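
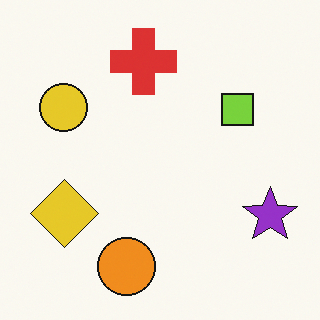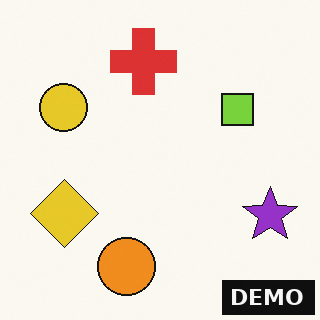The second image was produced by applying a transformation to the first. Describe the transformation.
This is the original image watermarked with the text "DEMO" in the lower-right corner.

A dark label reading "DEMO" appears in the lower-right corner.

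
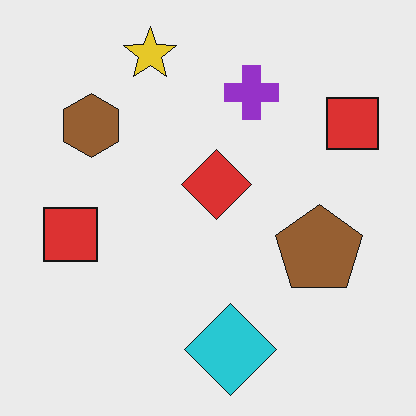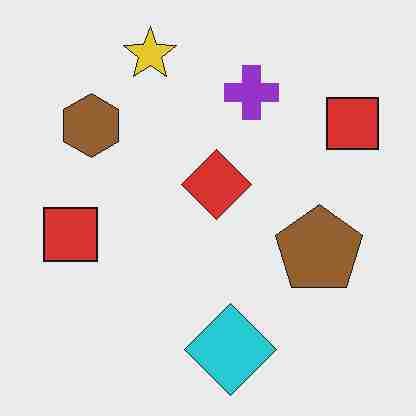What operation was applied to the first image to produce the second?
It was heavily JPEG-compressed with obvious blocking artifacts.

Blocky 8×8 compression artifacts appear around shape edges and the flat background shows ringing — characteristic JPEG degradation.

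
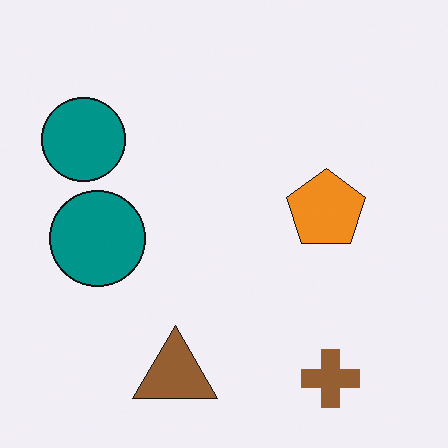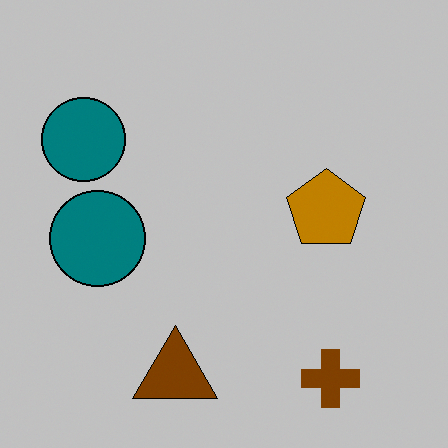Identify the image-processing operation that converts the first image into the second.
It was aggressively posterized.

Each flat color has snapped to a coarser quantized level — most visibly, the near-white background has dropped to a flat grey.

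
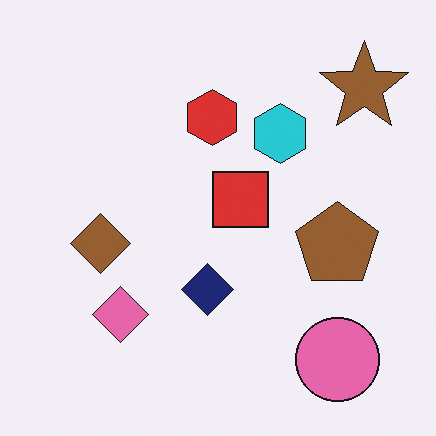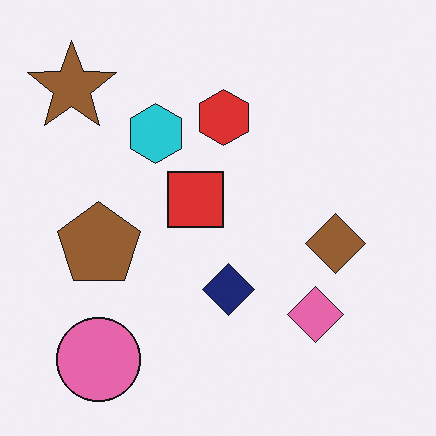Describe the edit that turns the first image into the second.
Flipped horizontally (left ↔ right).

The brown star is in the top-right of the first image and the top-left of the second — shapes on opposite sides of the vertical midline have swapped in a mirror flip.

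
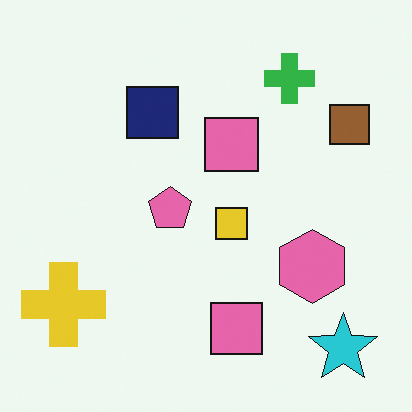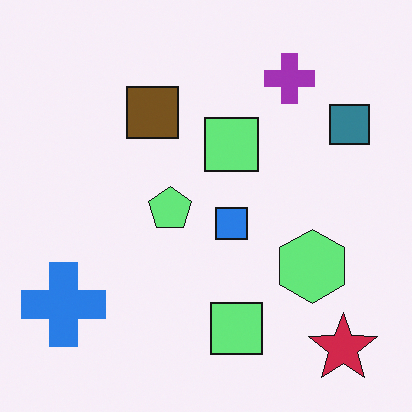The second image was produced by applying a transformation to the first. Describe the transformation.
This is the original image hue-shifted through roughly half the color wheel.

Every shape's color has rotated by the same amount around the hue wheel — a uniform hue shift.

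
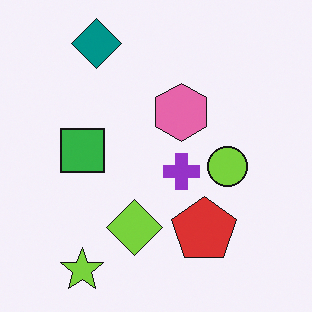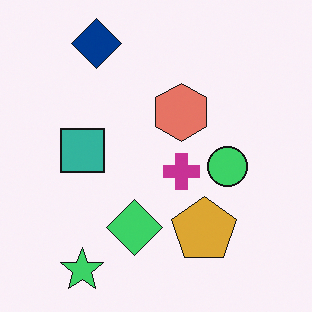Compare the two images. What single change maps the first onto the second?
The second image is the first hue-shifted by a small amount.

Every shape's color has rotated by the same amount around the hue wheel — a uniform hue shift.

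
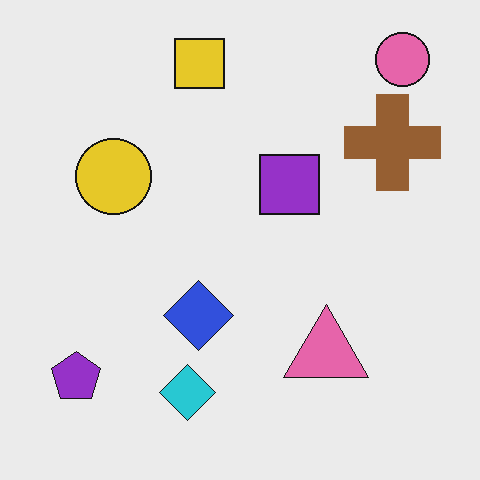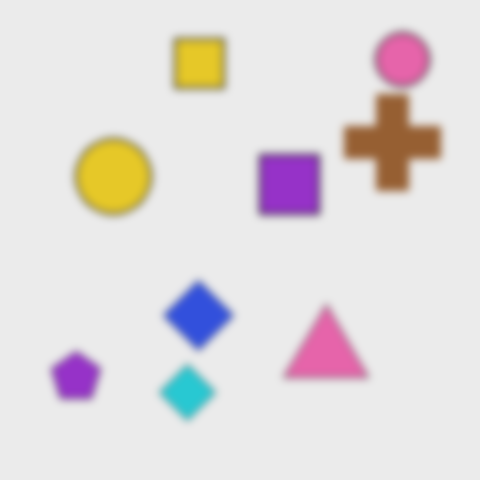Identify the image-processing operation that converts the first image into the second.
The second image is the first noticeably gaussian-blurred.

Shape edges and outlines are uniformly softened across the whole image.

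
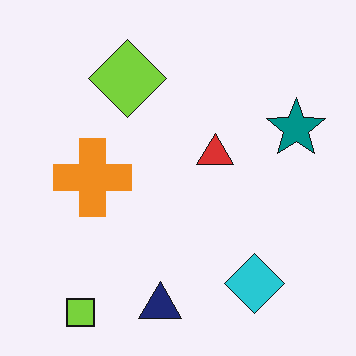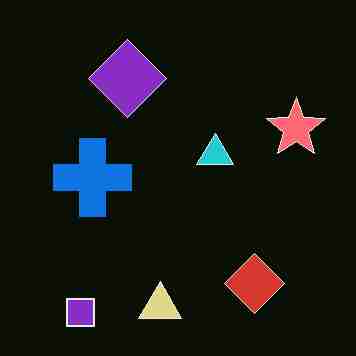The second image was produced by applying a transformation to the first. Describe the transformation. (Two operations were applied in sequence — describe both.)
The transformation is: degraded with heavy JPEG compression, then color-inverted (negative).

Blocky 8×8 compression artifacts appear around shape edges and the flat background shows ringing — characteristic JPEG degradation. The light background has become dark and every shape's color is its complement — a photographic negative.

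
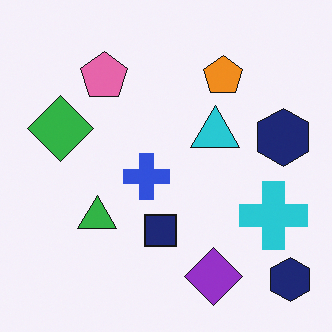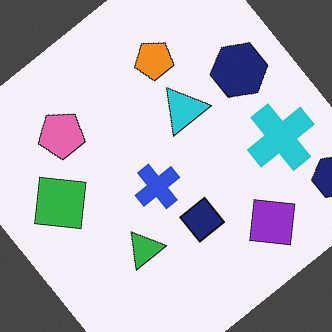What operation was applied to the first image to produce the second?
The second image is the first rotated counter-clockwise by a large amount — several tens of degrees.

Every shape is tilted by the same angle and the image corners show triangular fill wedges — a whole-image rotation by a non-right angle.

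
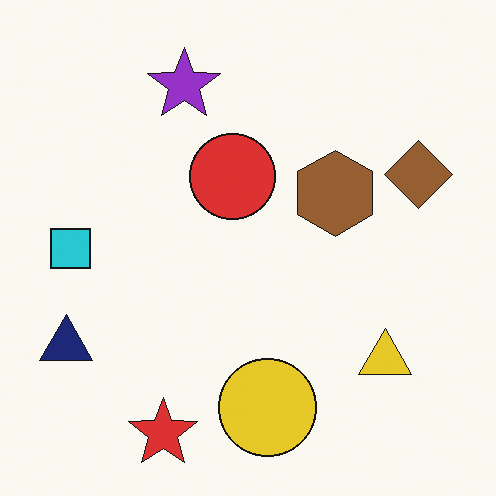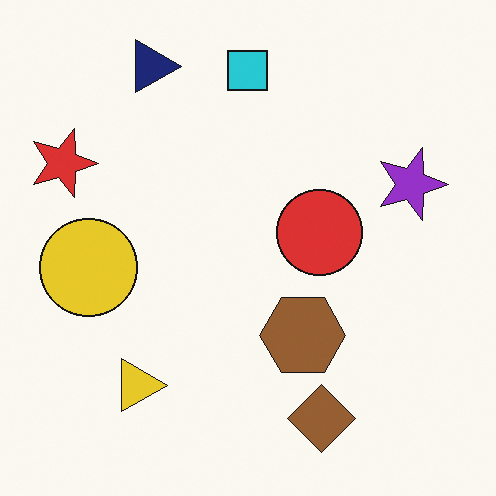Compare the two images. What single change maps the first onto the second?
It was rotated 90° clockwise.

The navy triangle sits in the bottom-left of the first image and the top-left of the second — consistent with a whole-image 90° clockwise rotation.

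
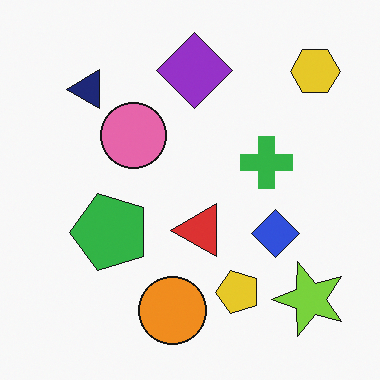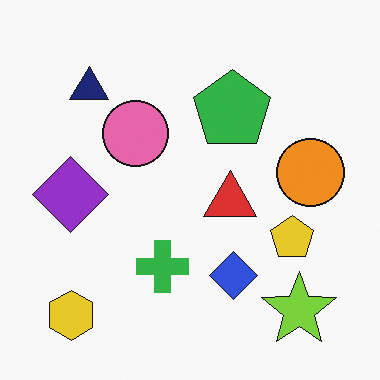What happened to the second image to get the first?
It was transposed (reflected across the top-left ↔ bottom-right diagonal).

Shapes have swapped their row and column positions — what was in the top-right is now in the bottom-left — a diagonal reflection.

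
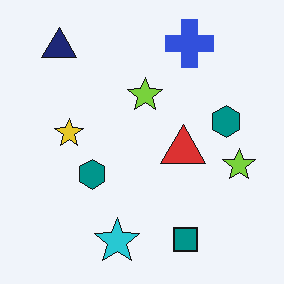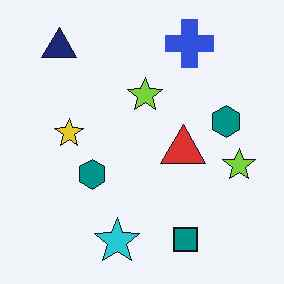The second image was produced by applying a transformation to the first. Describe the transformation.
The image was JPEG-compressed with visible artifacts.

Blocky 8×8 compression artifacts appear around shape edges and the flat background shows ringing — characteristic JPEG degradation.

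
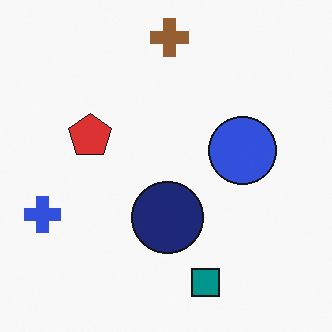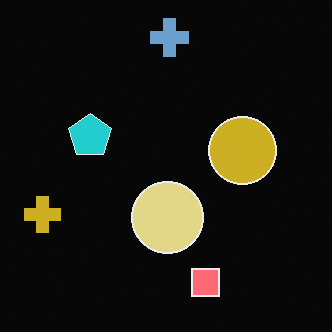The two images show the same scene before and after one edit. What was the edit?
The transformation is: color-inverted (negative).

The light background has become dark and every shape's color is its complement — a photographic negative.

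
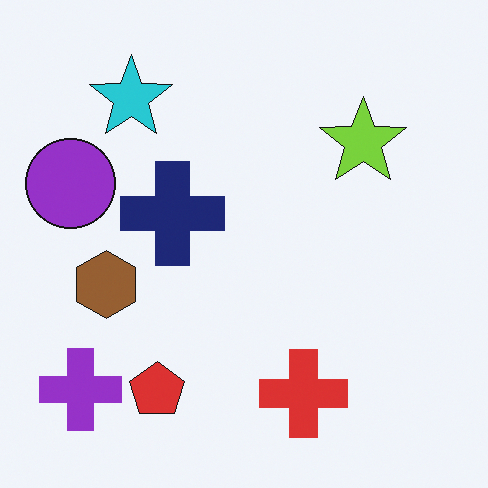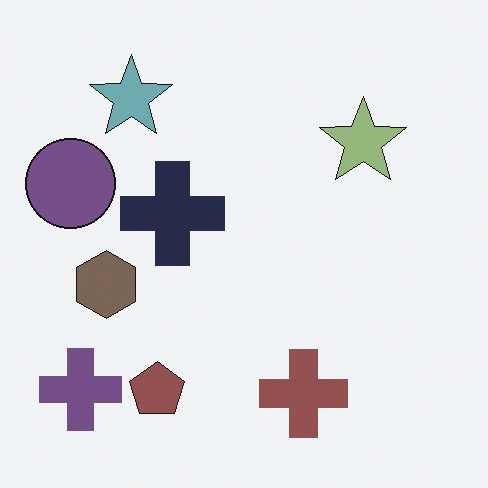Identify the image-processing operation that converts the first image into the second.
The image was made much more muted (saturation change).

All colors are more muted and greyish — a global saturation change.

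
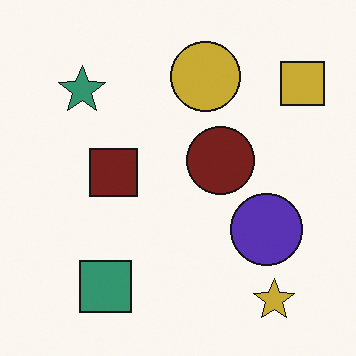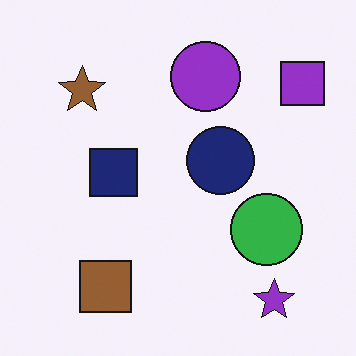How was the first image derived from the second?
The transformation is: hue-shifted by a moderate amount.

Every shape's color has rotated by the same amount around the hue wheel — a uniform hue shift.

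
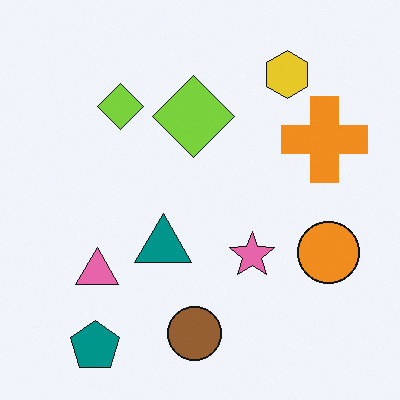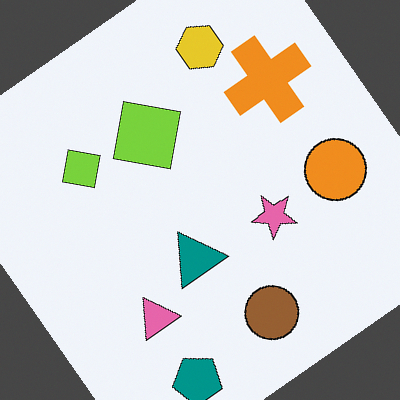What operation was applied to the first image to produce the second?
This is the original image rotated counter-clockwise by a large amount — several tens of degrees.

Every shape is tilted by the same angle and the image corners show triangular fill wedges — a whole-image rotation by a non-right angle.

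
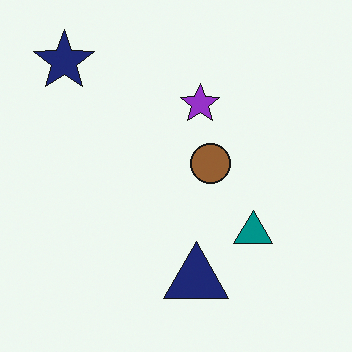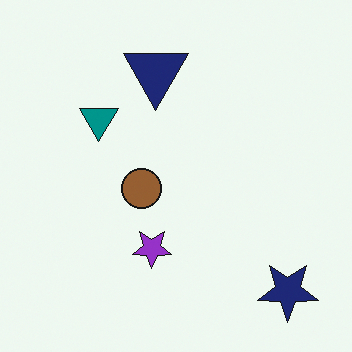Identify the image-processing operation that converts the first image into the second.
This is the original image rotated 180°.

The navy star sits in the top-left of the first image and the bottom-right of the second — consistent with a whole-image 180° rotation.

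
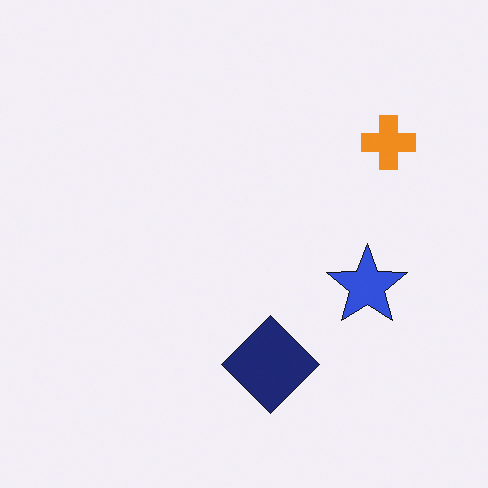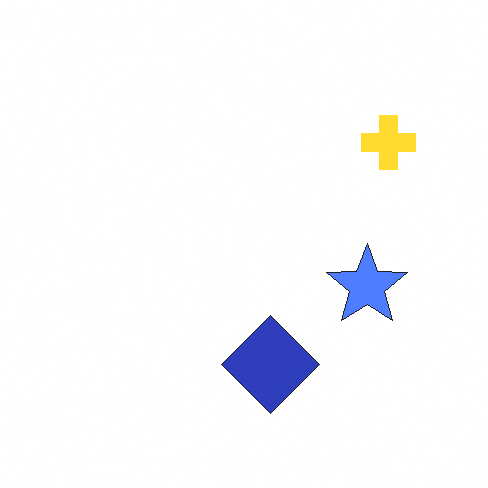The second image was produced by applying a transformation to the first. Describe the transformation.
The transformation is: substantially brightened.

Every pixel — background and shapes alike — is uniformly brightened.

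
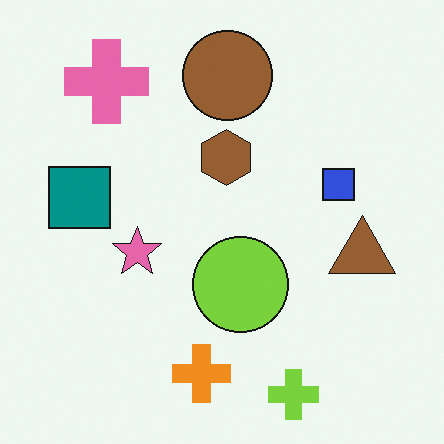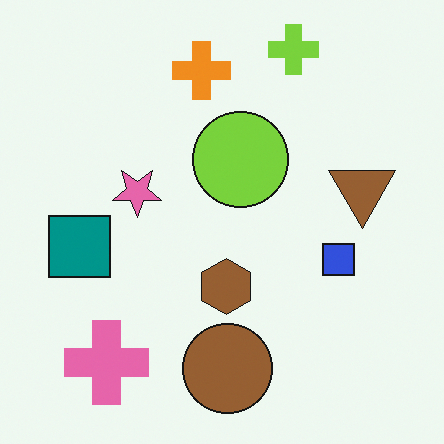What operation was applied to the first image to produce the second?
This is the original image flipped vertically (top ↔ bottom).

The lime cross is in the bottom of the first image and the top of the second — shapes on opposite sides of the horizontal midline have swapped in a mirror flip.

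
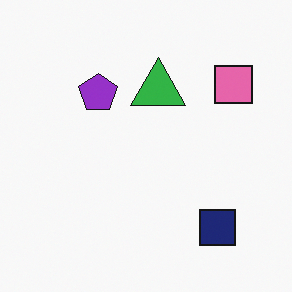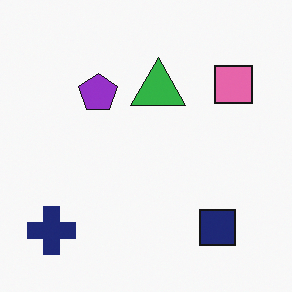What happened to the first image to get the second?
It was overlaid with an additional navy cross.

A navy cross appears in the second image that is absent from the first.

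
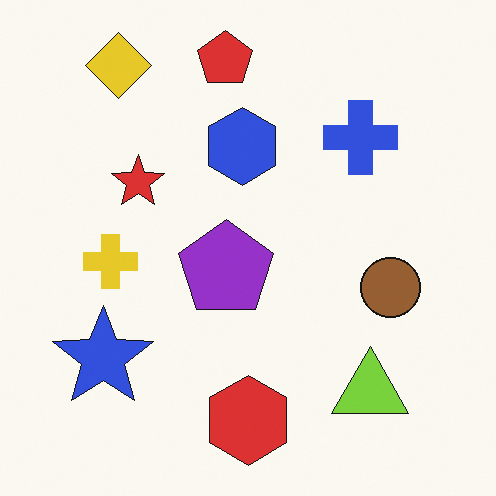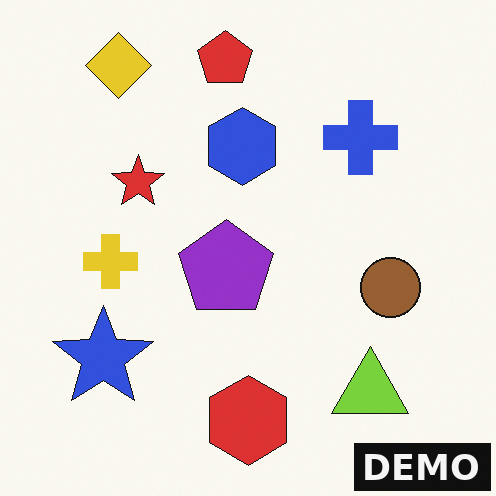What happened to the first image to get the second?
The transformation is: watermarked with the text "DEMO" in the lower-right corner.

A dark label reading "DEMO" appears in the lower-right corner.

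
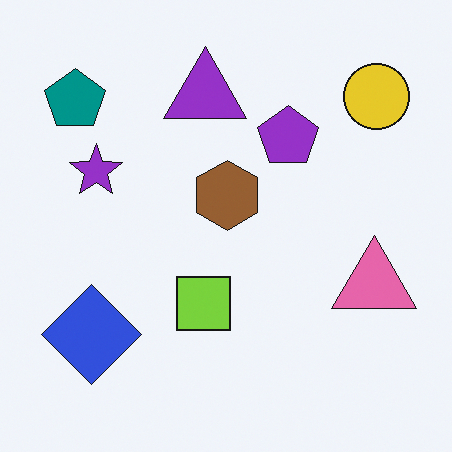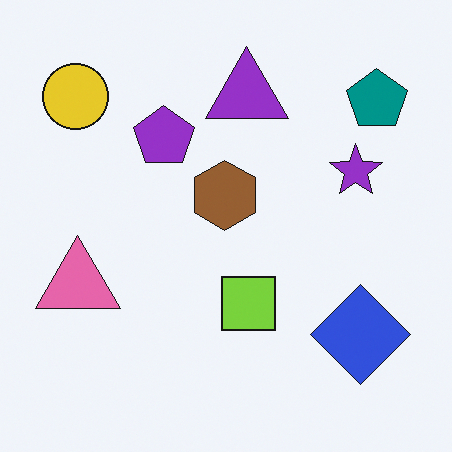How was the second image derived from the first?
The transformation is: flipped horizontally (left ↔ right).

The teal pentagon is in the top-left of the first image and the top-right of the second — shapes on opposite sides of the vertical midline have swapped in a mirror flip.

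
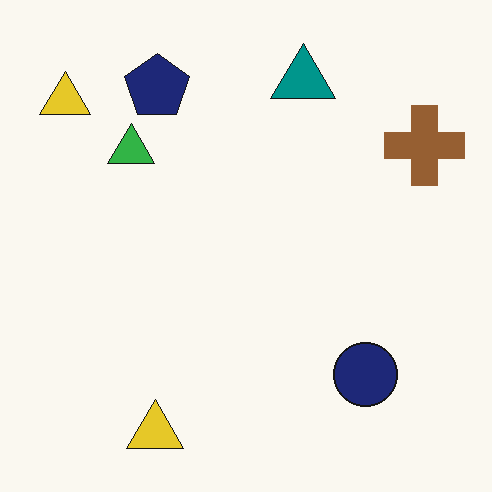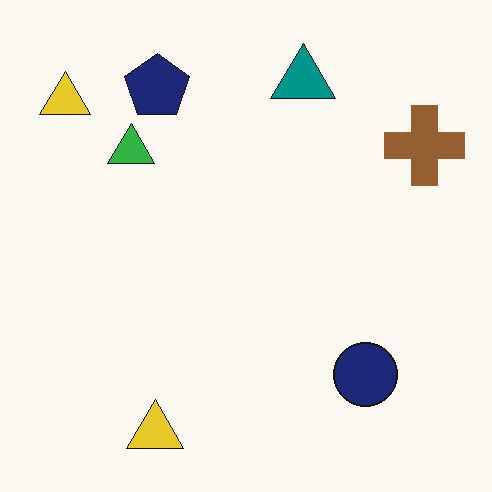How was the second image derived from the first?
The second image is the first given moderate JPEG compression.

Blocky 8×8 compression artifacts appear around shape edges and the flat background shows ringing — characteristic JPEG degradation.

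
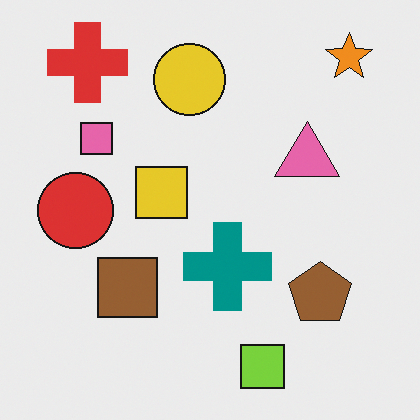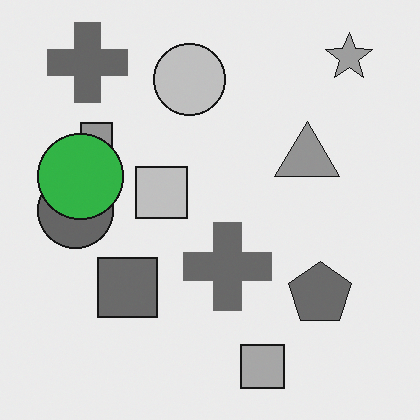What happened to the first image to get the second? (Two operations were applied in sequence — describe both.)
The second image is the first converted to grayscale, then overlaid with an additional green circle.

All color is removed — every shape is now a shade of grey. A green circle appears in the second image that is absent from the first.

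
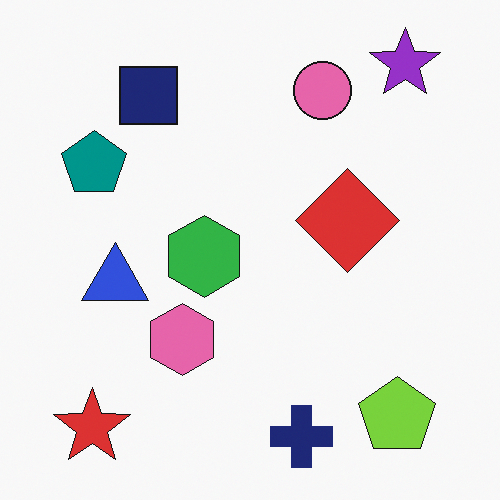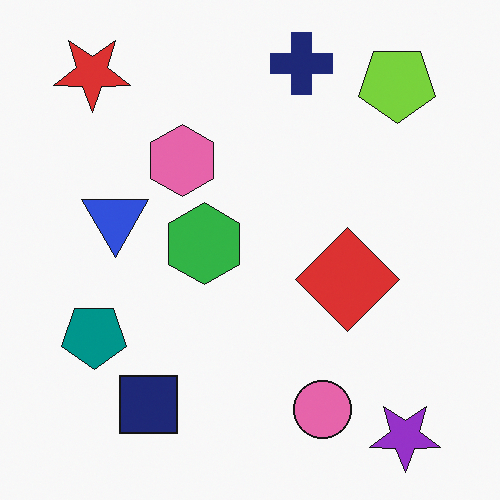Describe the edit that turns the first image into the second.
The second image is the first flipped vertically (top ↔ bottom).

The purple star is in the top-right of the first image and the bottom-right of the second — shapes on opposite sides of the horizontal midline have swapped in a mirror flip.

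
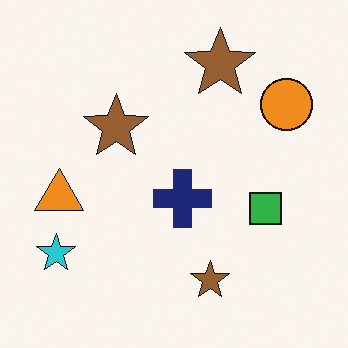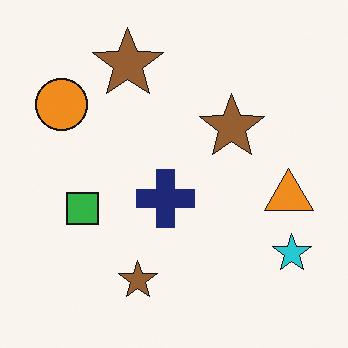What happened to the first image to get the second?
Flipped horizontally (left ↔ right).

The cyan star is in the bottom-left of the first image and the bottom-right of the second — shapes on opposite sides of the vertical midline have swapped in a mirror flip.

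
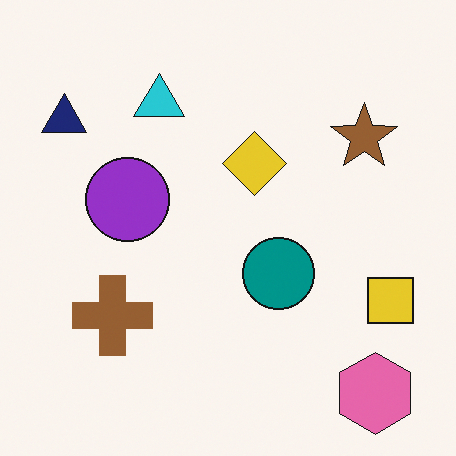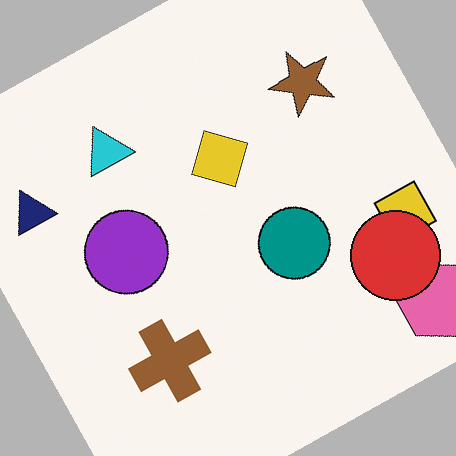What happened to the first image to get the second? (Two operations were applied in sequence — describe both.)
The transformation is: rotated counter-clockwise by a clearly visible amount, then overlaid with an additional red circle.

Every shape is tilted by the same angle and the image corners show triangular fill wedges — a whole-image rotation by a non-right angle. A red circle appears in the second image that is absent from the first.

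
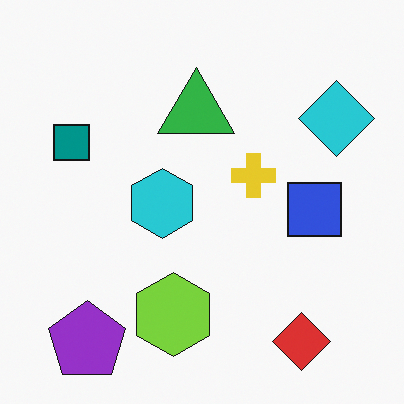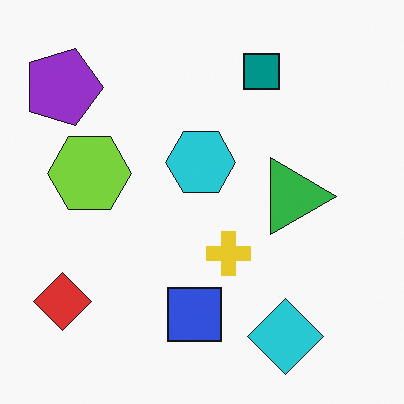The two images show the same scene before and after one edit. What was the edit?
The transformation is: rotated 90° clockwise.

The purple pentagon sits in the bottom-left of the first image and the top-left of the second — consistent with a whole-image 90° clockwise rotation.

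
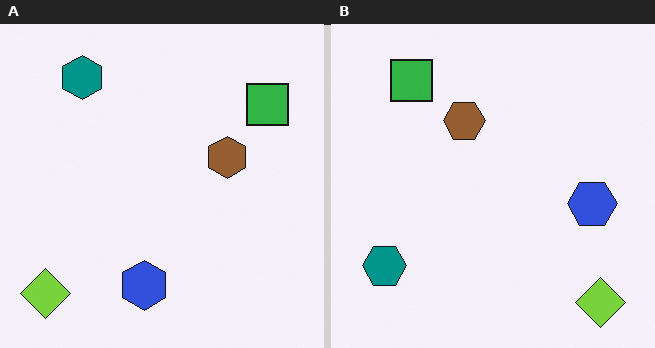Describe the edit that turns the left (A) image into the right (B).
This is the original image rotated 90° counter-clockwise.

The lime diamond sits in the bottom-left of the left (A) image and the bottom-right of the right (B) — consistent with a whole-image 90° counter-clockwise rotation.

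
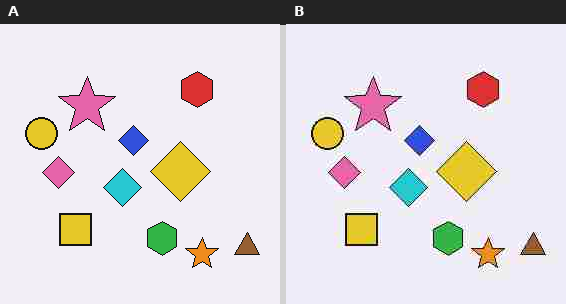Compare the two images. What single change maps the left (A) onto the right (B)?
It was heavily JPEG-compressed with obvious blocking artifacts.

Blocky 8×8 compression artifacts appear around shape edges and the flat background shows ringing — characteristic JPEG degradation.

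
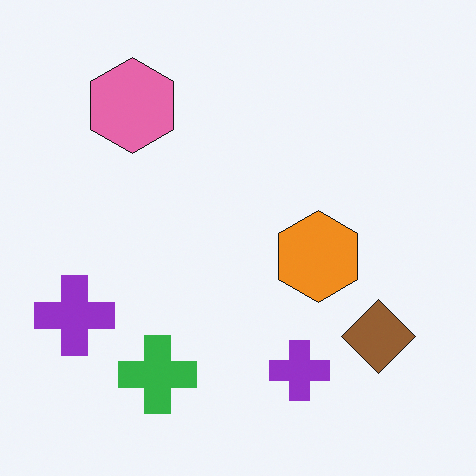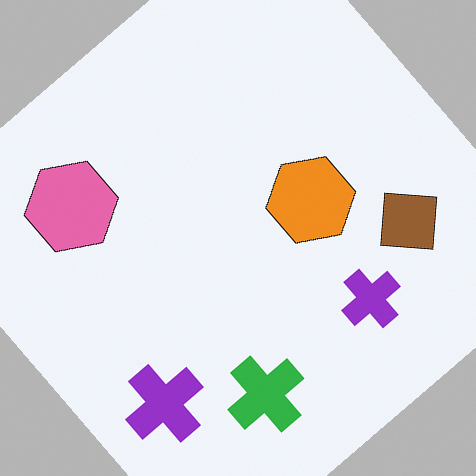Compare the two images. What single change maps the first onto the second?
Rotated counter-clockwise by a large amount — several tens of degrees.

Every shape is tilted by the same angle and the image corners show triangular fill wedges — a whole-image rotation by a non-right angle.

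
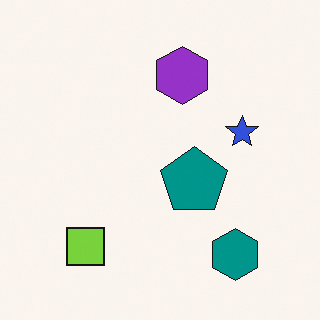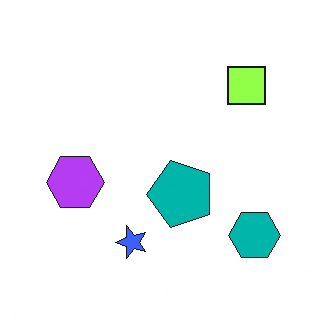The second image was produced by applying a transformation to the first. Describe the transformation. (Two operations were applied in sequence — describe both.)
This is the original image slightly brightened, then transposed (reflected across the top-left ↔ bottom-right diagonal).

Every pixel — background and shapes alike — is uniformly brightened. Shapes have swapped their row and column positions — what was in the top-right is now in the bottom-left — a diagonal reflection.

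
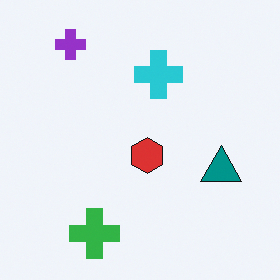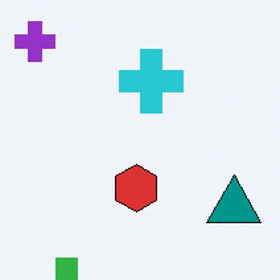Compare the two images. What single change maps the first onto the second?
This is the original image cropped to a modestly smaller region and rescaled.

The visible shapes are larger and the field of view is narrower; shapes near the original edges may be partly or wholly outside the frame — a crop-and-rescale.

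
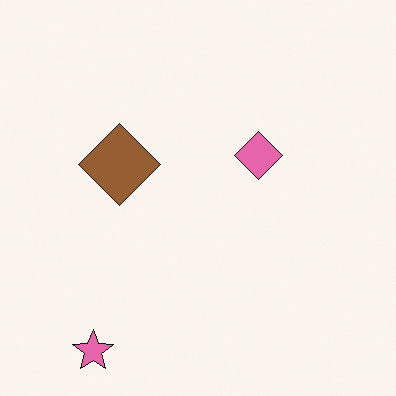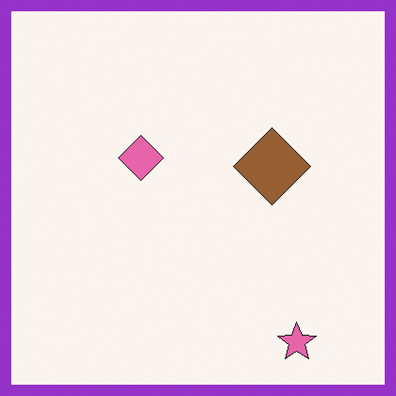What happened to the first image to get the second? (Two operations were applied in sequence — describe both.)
This is the original image flipped horizontally (left ↔ right), then framed with a purple border.

The pink star is in the bottom-left of the first image and the bottom-right of the second — shapes on opposite sides of the vertical midline have swapped in a mirror flip. A solid purple frame runs around the edge of the second image, with the content slightly shrunk inside it.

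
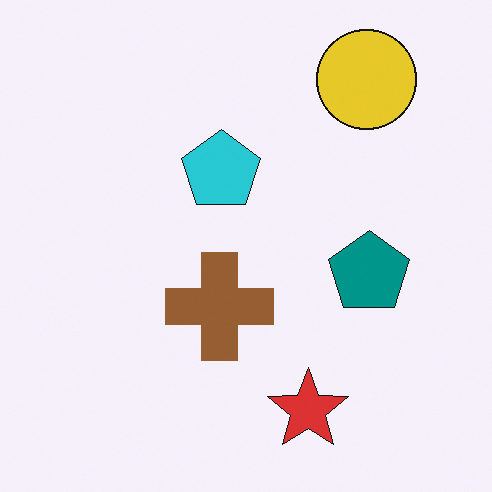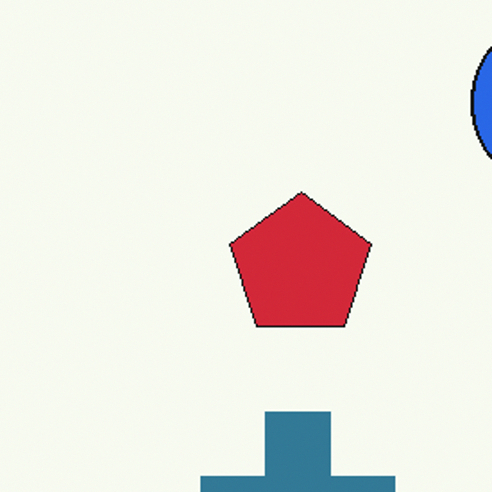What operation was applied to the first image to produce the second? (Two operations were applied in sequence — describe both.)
It was cropped to a noticeably smaller region and rescaled, then hue-shifted by a large amount.

The visible shapes are larger and the field of view is narrower; shapes near the original edges may be partly or wholly outside the frame — a crop-and-rescale. Every shape's color has rotated by the same amount around the hue wheel — a uniform hue shift.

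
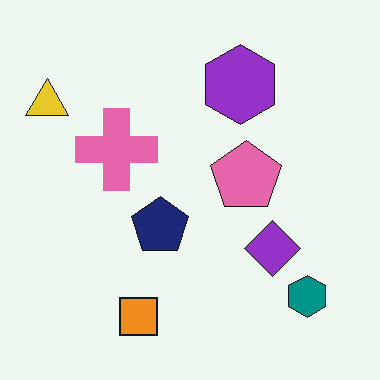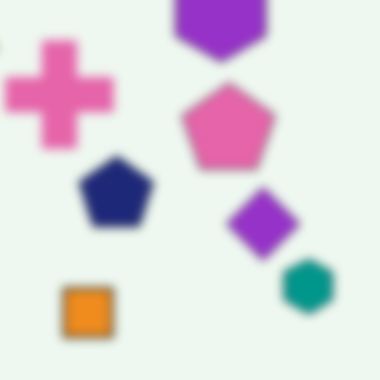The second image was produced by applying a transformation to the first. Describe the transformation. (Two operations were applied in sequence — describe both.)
Moderately blurred, then cropped to a modestly smaller region and rescaled.

Shape edges and outlines are uniformly softened across the whole image. The visible shapes are larger and the field of view is narrower; shapes near the original edges may be partly or wholly outside the frame — a crop-and-rescale.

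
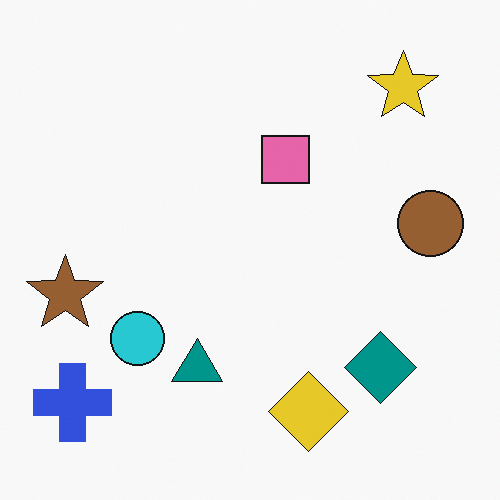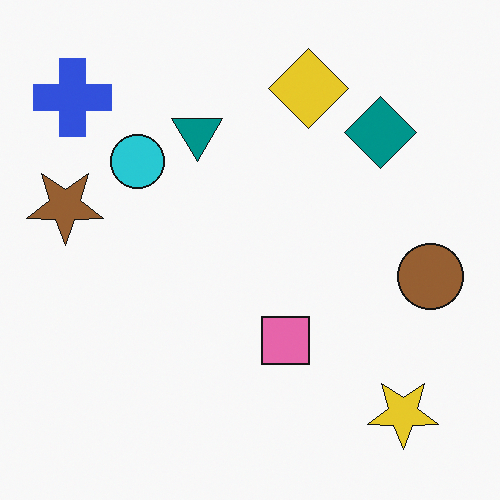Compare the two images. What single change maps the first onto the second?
The second image is the first flipped vertically (top ↔ bottom).

The yellow star is in the top-right of the first image and the bottom-right of the second — shapes on opposite sides of the horizontal midline have swapped in a mirror flip.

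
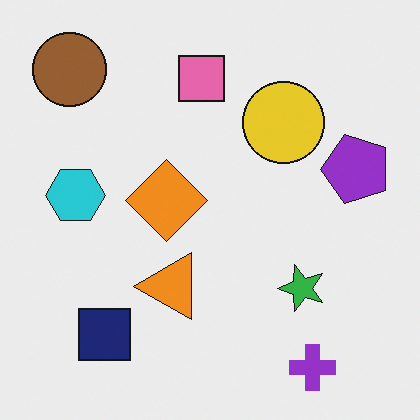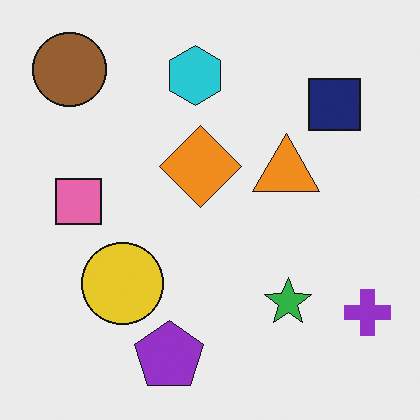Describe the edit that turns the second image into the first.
The first image is the second transposed (reflected across the top-left ↔ bottom-right diagonal).

Shapes have swapped their row and column positions — what was in the top-right is now in the bottom-left — a diagonal reflection.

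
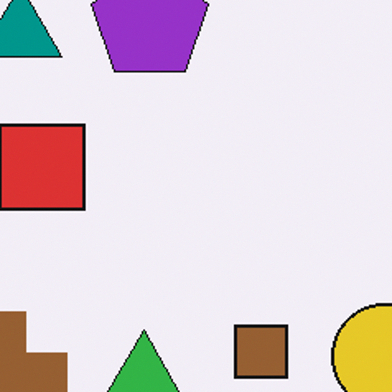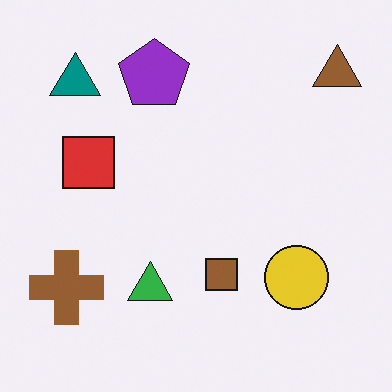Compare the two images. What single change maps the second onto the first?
This is the original image cropped to a noticeably smaller region and rescaled.

The visible shapes are larger and the field of view is narrower; shapes near the original edges may be partly or wholly outside the frame — a crop-and-rescale.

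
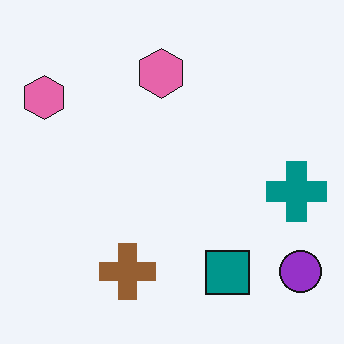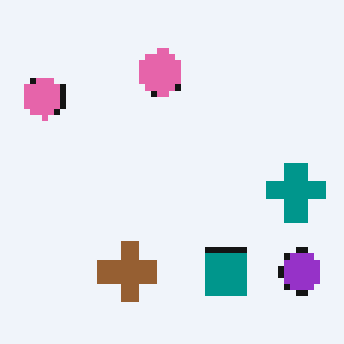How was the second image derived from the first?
The transformation is: pixelated into visible square blocks.

Shapes are reduced to large square blocks; fine edges and outlines are lost — a downscale-then-upscale (mosaic) effect.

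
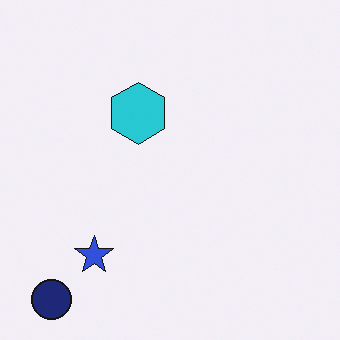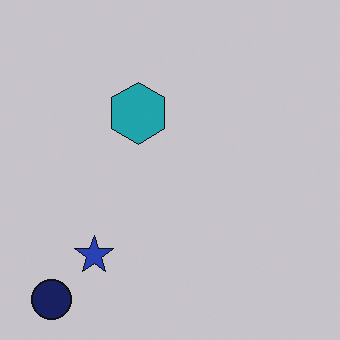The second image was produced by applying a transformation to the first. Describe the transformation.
The image was slightly darkened.

Every pixel — background and shapes alike — is uniformly darkened.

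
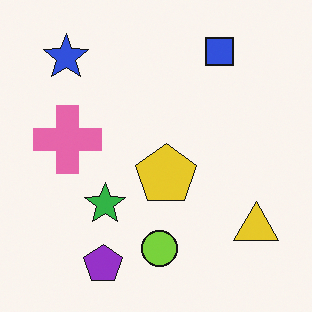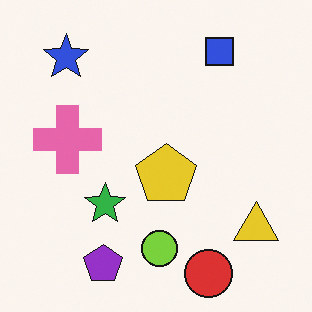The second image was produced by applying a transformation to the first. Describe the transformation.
Overlaid with an additional red circle.

A red circle appears in the second image that is absent from the first.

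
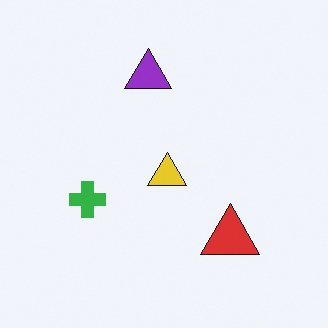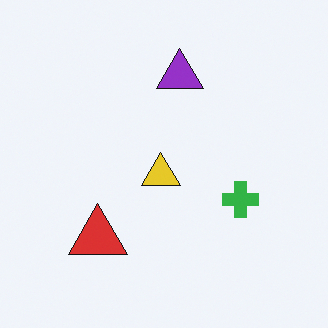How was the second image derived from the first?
It was flipped horizontally (left ↔ right).

The green cross is in the left of the first image and the right of the second — shapes on opposite sides of the vertical midline have swapped in a mirror flip.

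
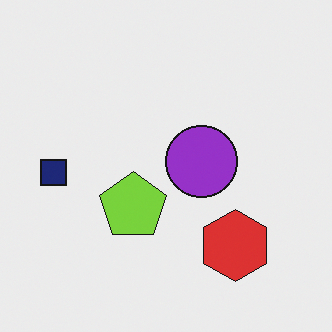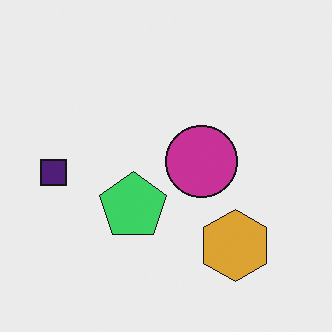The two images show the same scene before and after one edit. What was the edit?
It was hue-shifted by a small amount.

Every shape's color has rotated by the same amount around the hue wheel — a uniform hue shift.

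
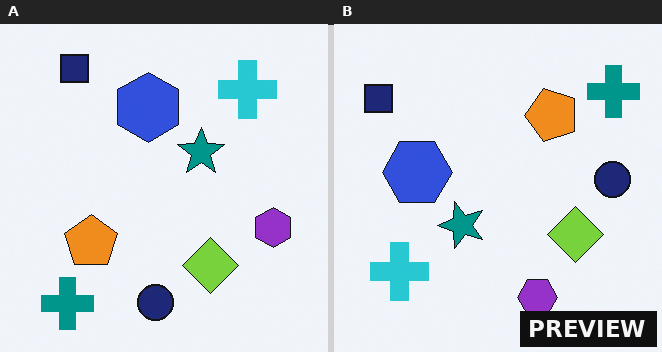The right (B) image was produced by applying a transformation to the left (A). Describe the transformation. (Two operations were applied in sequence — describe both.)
The image was transposed (reflected across the top-left ↔ bottom-right diagonal), then watermarked with the text "PREVIEW" in the lower-right corner.

Shapes have swapped their row and column positions — what was in the top-right is now in the bottom-left — a diagonal reflection. A dark label reading "PREVIEW" appears in the lower-right corner.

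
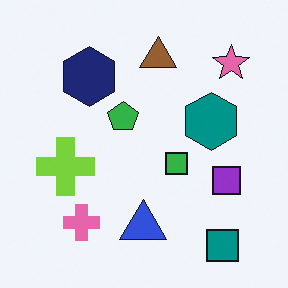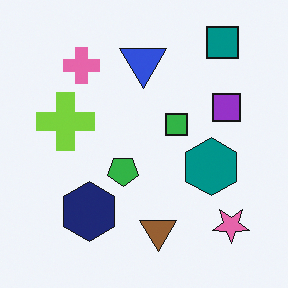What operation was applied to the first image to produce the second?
Flipped vertically (top ↔ bottom).

The teal square is in the bottom-right of the first image and the top-right of the second — shapes on opposite sides of the horizontal midline have swapped in a mirror flip.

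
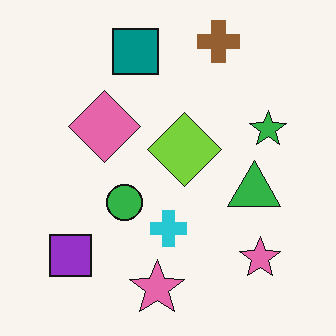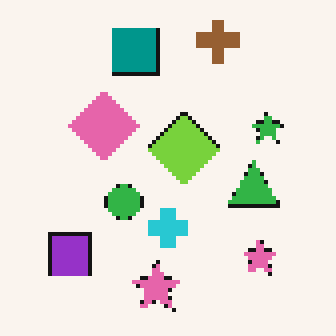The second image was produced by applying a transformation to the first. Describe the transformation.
The transformation is: lightly pixelated (a mild mosaic effect).

Shapes are reduced to large square blocks; fine edges and outlines are lost — a downscale-then-upscale (mosaic) effect.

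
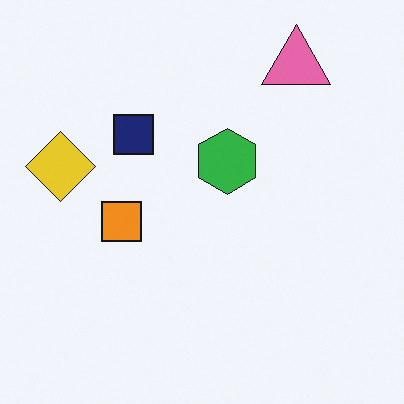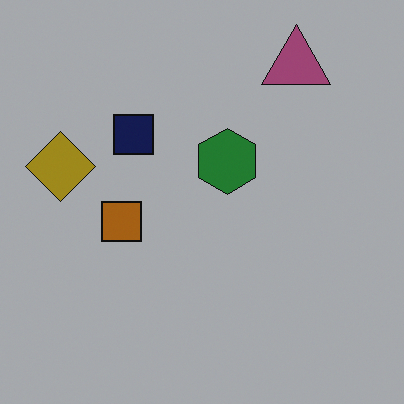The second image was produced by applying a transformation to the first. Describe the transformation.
The second image is the first darkened a lot.

Every pixel — background and shapes alike — is uniformly darkened.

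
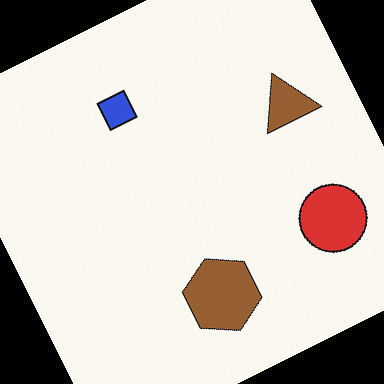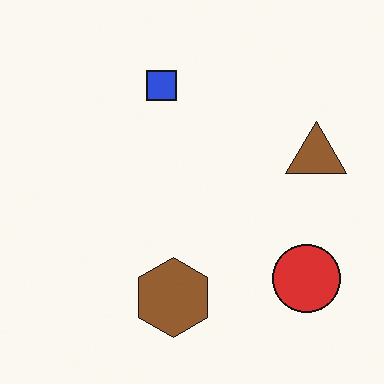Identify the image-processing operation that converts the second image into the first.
The image was rotated counter-clockwise by a clearly visible amount.

Every shape is tilted by the same angle and the image corners show triangular fill wedges — a whole-image rotation by a non-right angle.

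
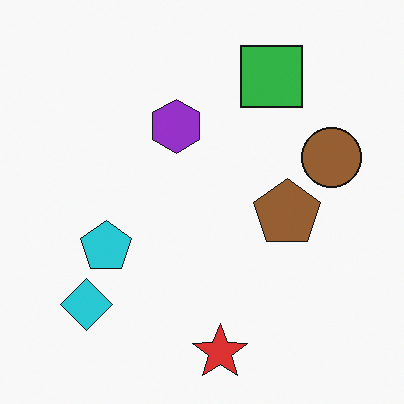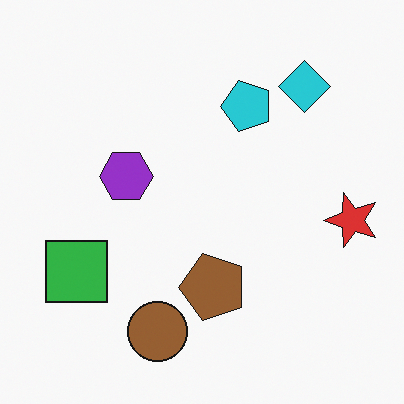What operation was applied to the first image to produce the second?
The image was transposed (reflected across the top-left ↔ bottom-right diagonal).

Shapes have swapped their row and column positions — what was in the top-right is now in the bottom-left — a diagonal reflection.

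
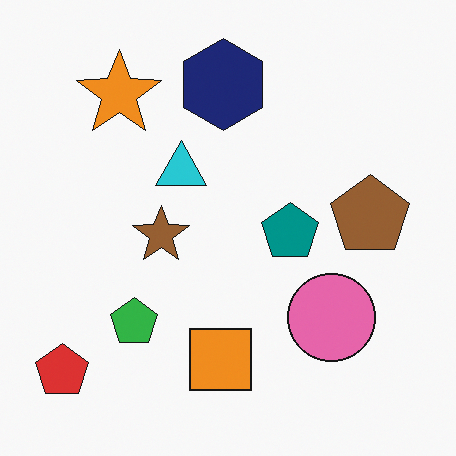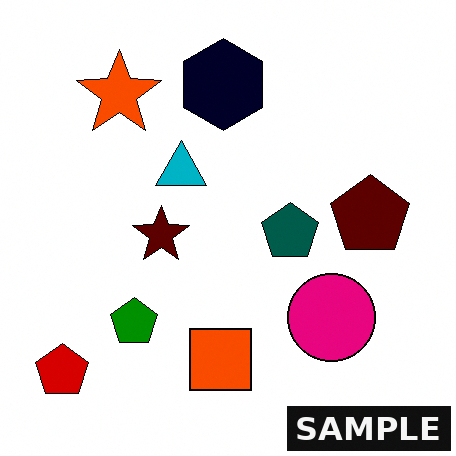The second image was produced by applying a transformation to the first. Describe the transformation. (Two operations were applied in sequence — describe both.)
The transformation is: boosted in contrast, then watermarked with the text "SAMPLE" in the lower-right corner.

Tones are pushed away from mid-grey across the whole image — a global contrast change. A dark label reading "SAMPLE" appears in the lower-right corner.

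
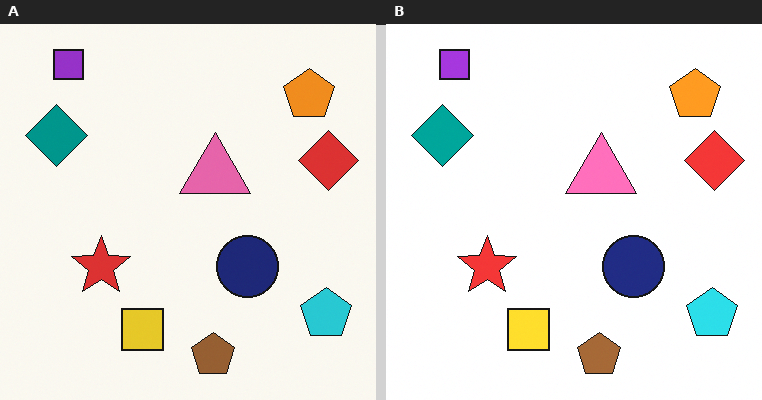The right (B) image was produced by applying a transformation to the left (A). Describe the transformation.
The transformation is: slightly brightened.

Every pixel — background and shapes alike — is uniformly brightened.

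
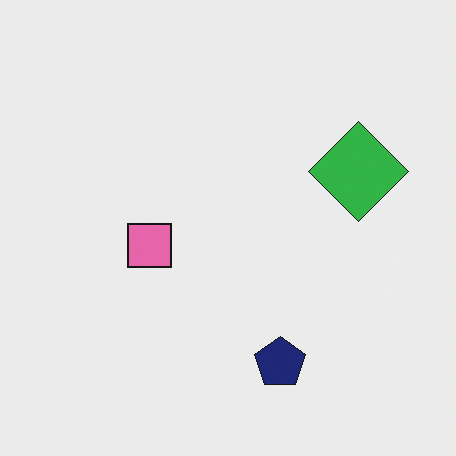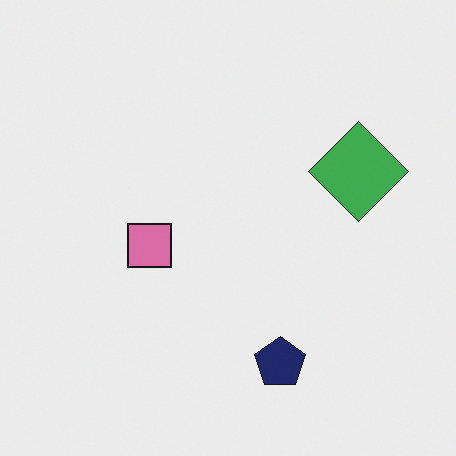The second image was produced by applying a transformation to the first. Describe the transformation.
Slightly desaturated.

All colors are more muted and greyish — a global saturation change.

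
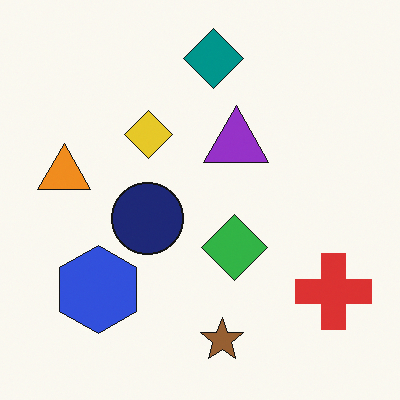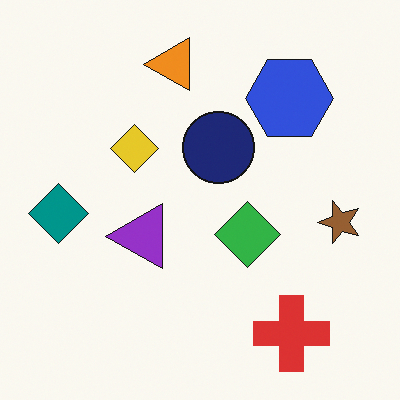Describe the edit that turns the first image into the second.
This is the original image transposed (reflected across the top-left ↔ bottom-right diagonal).

Shapes have swapped their row and column positions — what was in the top-right is now in the bottom-left — a diagonal reflection.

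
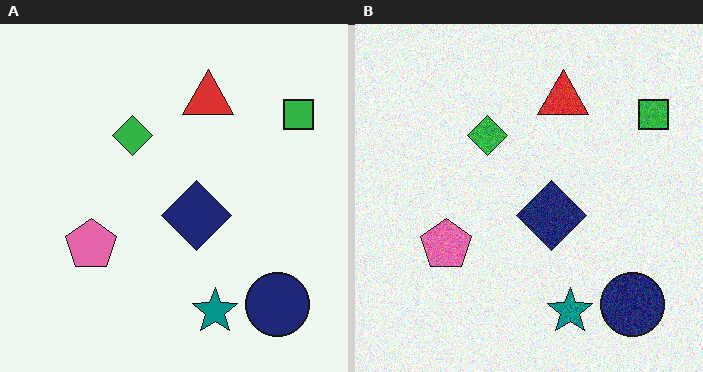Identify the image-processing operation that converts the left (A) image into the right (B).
The transformation is: degraded with moderate additive noise.

Random speckle covers the whole image, including the flat background.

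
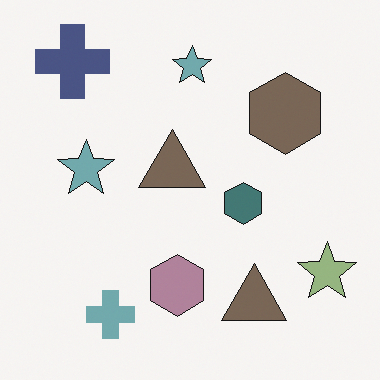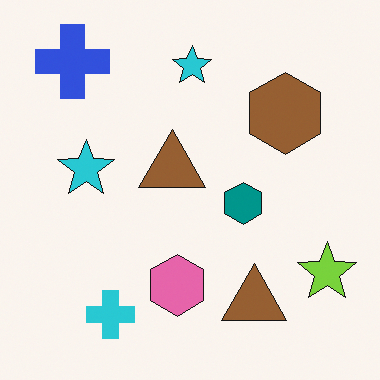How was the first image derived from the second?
The image was made much more muted (saturation change).

All colors are more muted and greyish — a global saturation change.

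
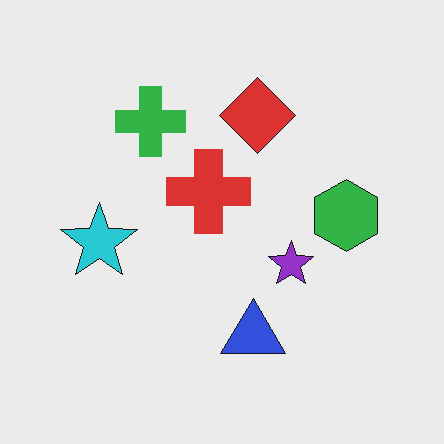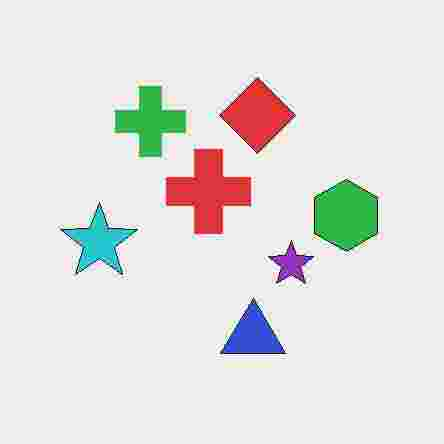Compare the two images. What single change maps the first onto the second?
The image was heavily JPEG-compressed with obvious blocking artifacts.

Blocky 8×8 compression artifacts appear around shape edges and the flat background shows ringing — characteristic JPEG degradation.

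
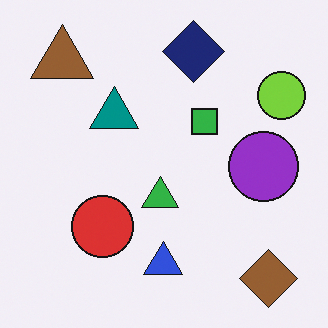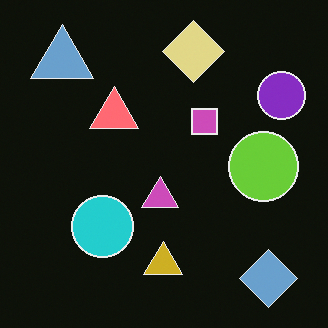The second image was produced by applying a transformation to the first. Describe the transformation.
The second image is the first color-inverted (negative).

The light background has become dark and every shape's color is its complement — a photographic negative.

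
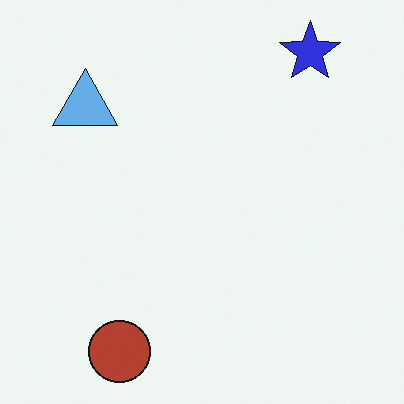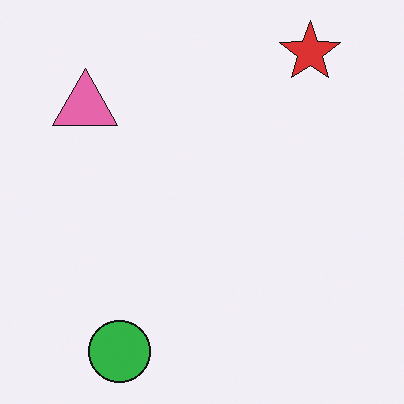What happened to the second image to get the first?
Hue-shifted by a large amount.

Every shape's color has rotated by the same amount around the hue wheel — a uniform hue shift.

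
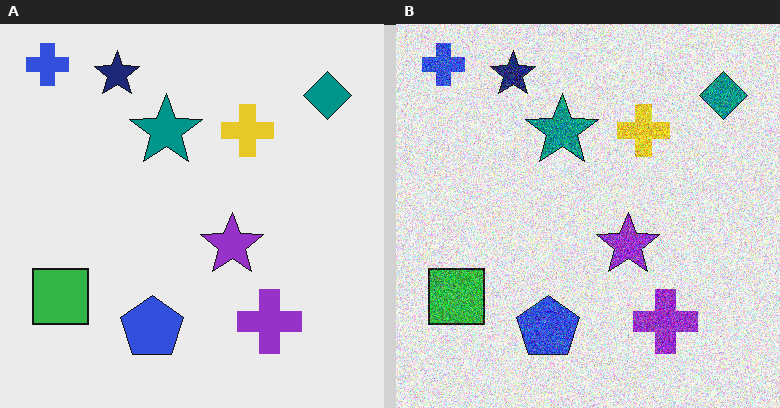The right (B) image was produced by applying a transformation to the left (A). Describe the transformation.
It was degraded with a thick layer of grain.

Random speckle covers the whole image, including the flat background.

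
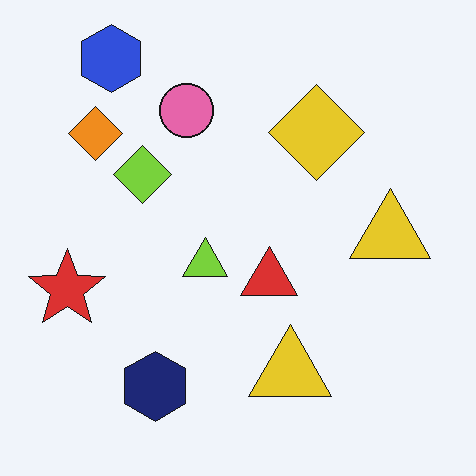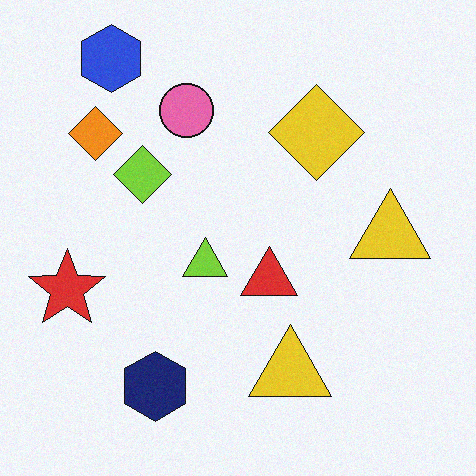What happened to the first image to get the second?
The image was degraded with light additive noise.

Random speckle covers the whole image, including the flat background.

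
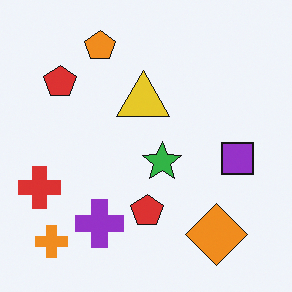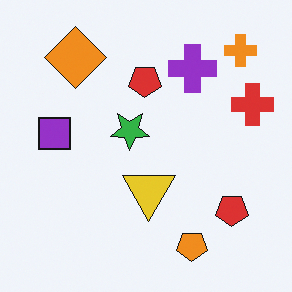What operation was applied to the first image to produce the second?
It was rotated 180°.

The orange cross sits in the bottom-left of the first image and the top-right of the second — consistent with a whole-image 180° rotation.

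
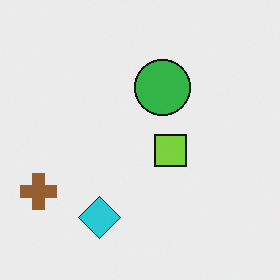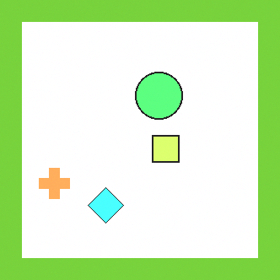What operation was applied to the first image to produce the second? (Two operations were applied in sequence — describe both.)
The transformation is: substantially brightened, then framed with a lime border.

Every pixel — background and shapes alike — is uniformly brightened. A solid lime frame runs around the edge of the second image, with the content slightly shrunk inside it.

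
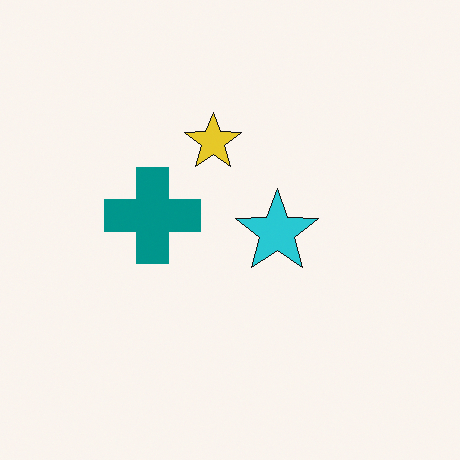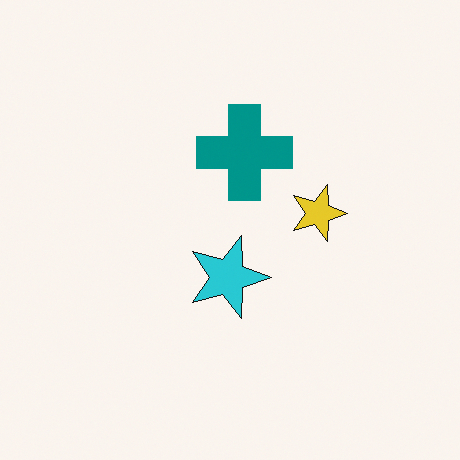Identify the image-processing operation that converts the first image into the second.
This is the original image rotated 90° clockwise.

The yellow star sits in the top of the first image and the right of the second — consistent with a whole-image 90° clockwise rotation.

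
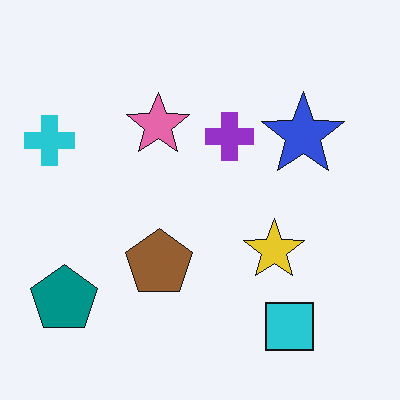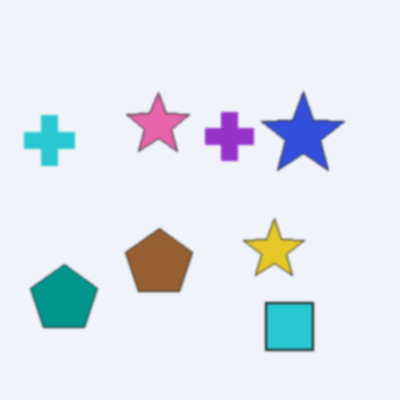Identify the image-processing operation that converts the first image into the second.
Lightly blurred.

Shape edges and outlines are uniformly softened across the whole image.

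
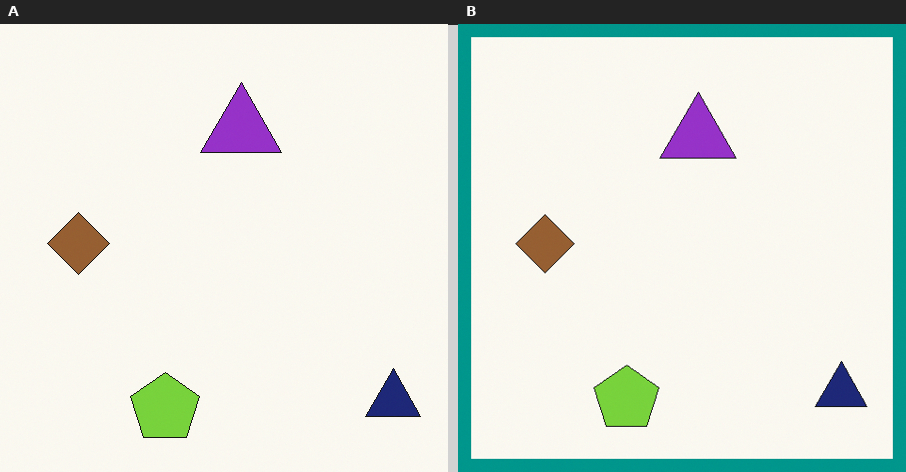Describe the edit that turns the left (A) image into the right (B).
The transformation is: framed with a teal border.

A solid teal frame runs around the edge of the right (B) image, with the content slightly shrunk inside it.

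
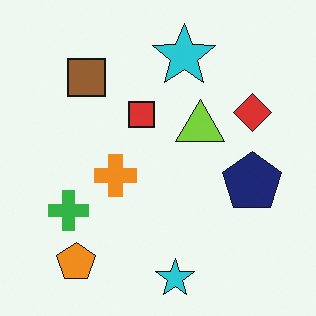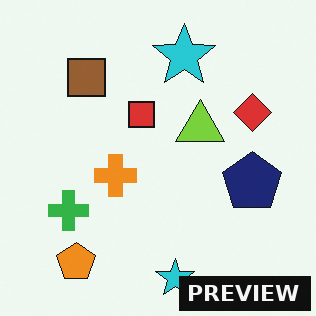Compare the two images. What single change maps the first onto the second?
The transformation is: watermarked with the text "PREVIEW" in the lower-right corner.

A dark label reading "PREVIEW" appears in the lower-right corner.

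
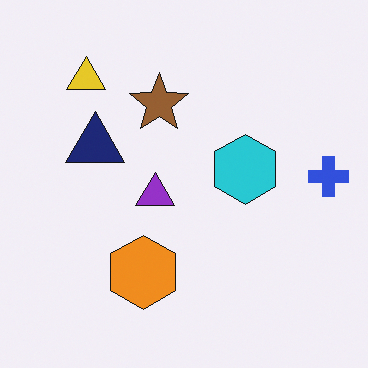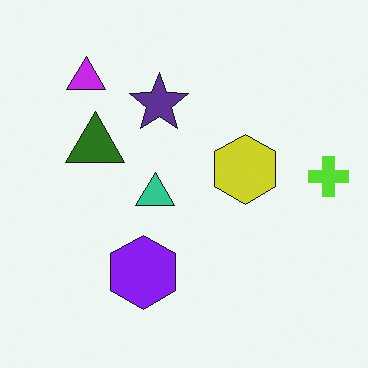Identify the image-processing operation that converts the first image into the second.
The second image is the first hue-shifted through roughly half the color wheel.

Every shape's color has rotated by the same amount around the hue wheel — a uniform hue shift.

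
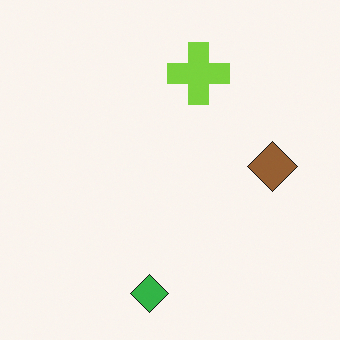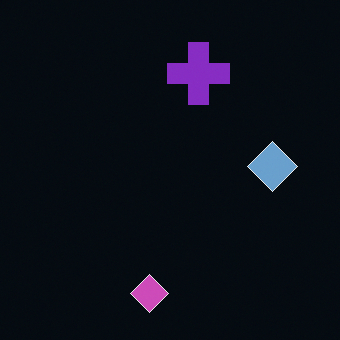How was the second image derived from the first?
The transformation is: color-inverted (negative).

The light background has become dark and every shape's color is its complement — a photographic negative.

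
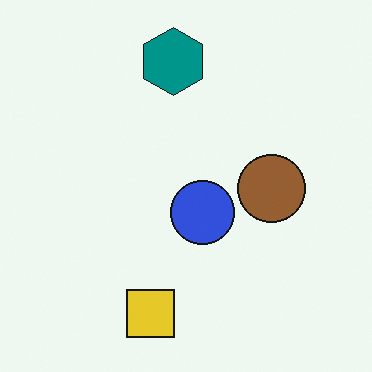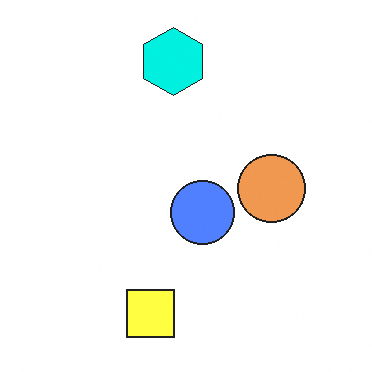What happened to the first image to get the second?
The second image is the first substantially brightened.

Every pixel — background and shapes alike — is uniformly brightened.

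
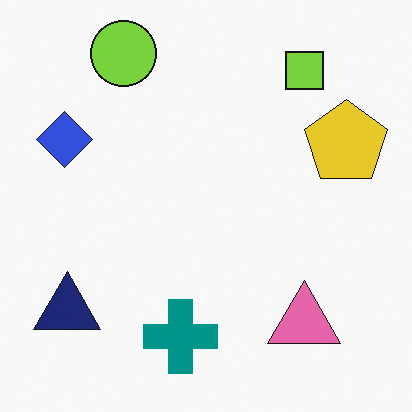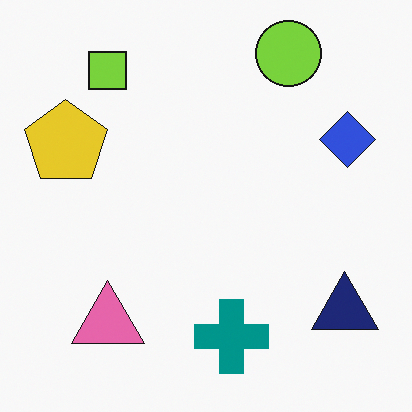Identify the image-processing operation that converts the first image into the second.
The transformation is: flipped horizontally (left ↔ right).

The blue diamond is in the left of the first image and the right of the second — shapes on opposite sides of the vertical midline have swapped in a mirror flip.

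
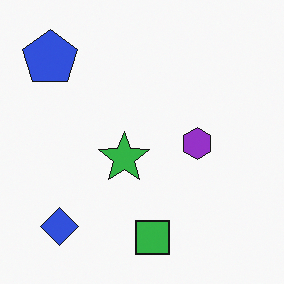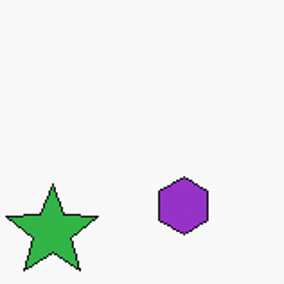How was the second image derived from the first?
This is the original image cropped to a noticeably smaller region and rescaled.

The visible shapes are larger and the field of view is narrower; shapes near the original edges may be partly or wholly outside the frame — a crop-and-rescale.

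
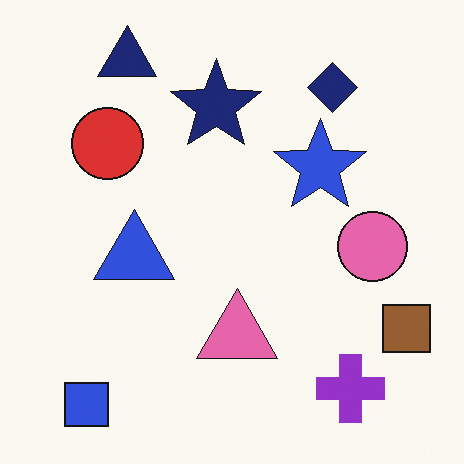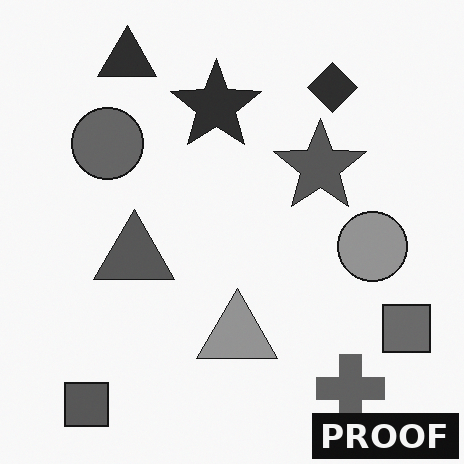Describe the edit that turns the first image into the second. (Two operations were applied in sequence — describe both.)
Converted to grayscale, then watermarked with the text "PROOF" in the lower-right corner.

All color is removed — every shape is now a shade of grey. A dark label reading "PROOF" appears in the lower-right corner.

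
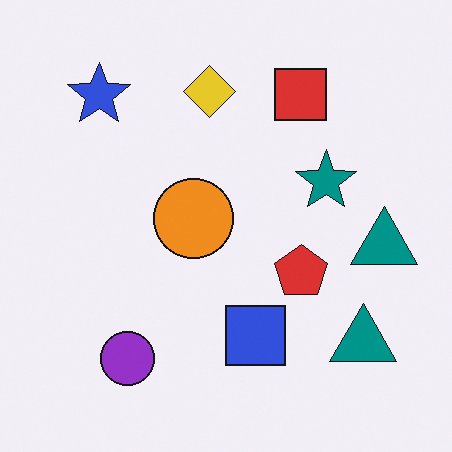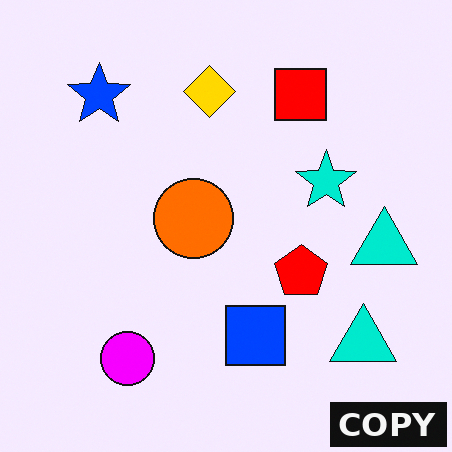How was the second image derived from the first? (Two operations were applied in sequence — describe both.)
The transformation is: heavily oversaturated, then watermarked with the text "COPY" in the lower-right corner.

All colors are more vivid — a global saturation change. A dark label reading "COPY" appears in the lower-right corner.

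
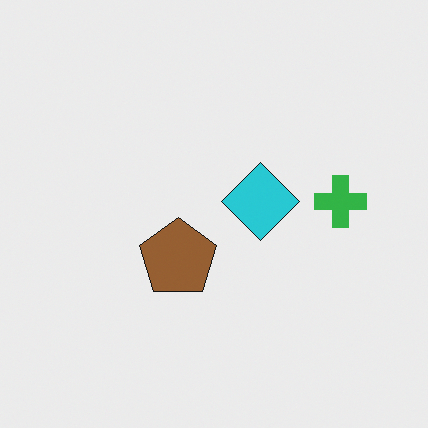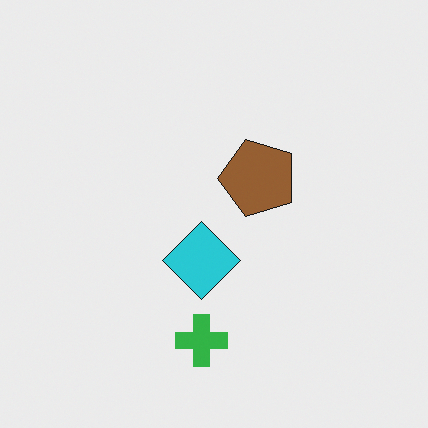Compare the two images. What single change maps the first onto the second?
Transposed (reflected across the top-left ↔ bottom-right diagonal).

Shapes have swapped their row and column positions — what was in the top-right is now in the bottom-left — a diagonal reflection.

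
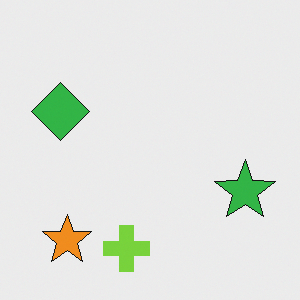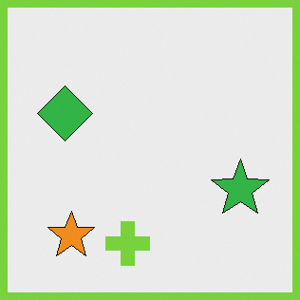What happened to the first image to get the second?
The image was framed with a lime border.

A solid lime frame runs around the edge of the second image, with the content slightly shrunk inside it.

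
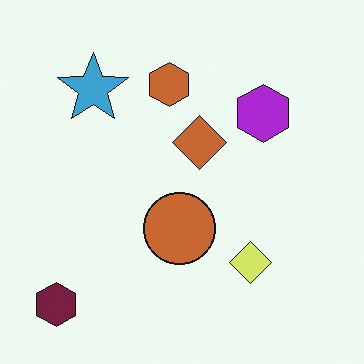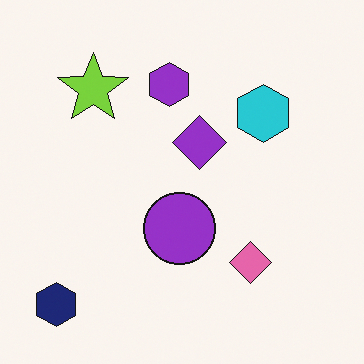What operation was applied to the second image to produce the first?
Hue-shifted noticeably.

Every shape's color has rotated by the same amount around the hue wheel — a uniform hue shift.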